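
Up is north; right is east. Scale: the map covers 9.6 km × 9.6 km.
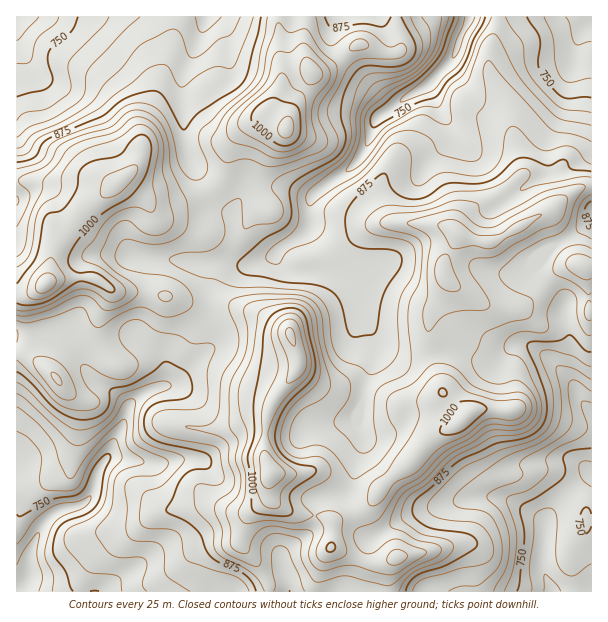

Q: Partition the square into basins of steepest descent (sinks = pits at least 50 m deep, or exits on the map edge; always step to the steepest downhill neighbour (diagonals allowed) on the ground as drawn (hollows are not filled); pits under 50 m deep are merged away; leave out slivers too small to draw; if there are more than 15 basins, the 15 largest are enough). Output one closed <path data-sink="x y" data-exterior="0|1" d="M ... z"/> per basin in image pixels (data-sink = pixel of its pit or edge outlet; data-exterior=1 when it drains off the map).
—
<path data-sink="17 591" data-exterior="1" d="M38 181l-22 1 0 409 370 1 2-25 5-8-7 3-20 0-35-16 1-24 31-12 9-7 4-8-17-1-30-19-12-5-14 4-30 0-7-12-2-16 4-33 6-14 24-31 0-12-8-23-32-20-21-6-30 3-31-12-20-4-37-2-29-15-31 1-12 5 5-29 6-14 32-36 20-15-12-1-17-4-31 0z"/><path data-sink="591 23" data-exterior="1" d="M591 16l-93 1 0 7-10 29 0 15 23 45 1 19 10 33 0 11-24 20-27 14-8 8-7 14-6-4-12-4-57-1-19 9-27 22-18 5-24-1-10-10-9-15-3-8 0-13-9-18 0-23 3-9 9-18 12-13 0-3-16-10-7 0-14 6-13 11-6 9-4 24-6 14-14 11-33 12-18 1-30-25-3-1-6 4-26 20-32 36-6 14-4 27 24-4 18 0 29 15 37 2 20 4 31 12 17-3 13 0 12 3 15 6 23 14 3 3 8 23 0 12-21 27-9 18-4 36 7 22 2 3 30 0 14-4 12 5 30 19 13 2 21-21 9-6 30-33 26-12 8-8-24-24-14-45 2-32 16-28-2-24 13-26 4-2 4 3 20 4 10-1 35-21 19-9 24-19 19-7z"/><path data-sink="552 591" data-exterior="1" d="M581 265l-12 0-17 9-16 19-12 13-6 2-32-2-40-25 0 6-16 28-2 32 14 45 24 24-8 8-26 12-16 19-36 33-12 18-36 16-1 24 2 2 33 14 20 0 8-2-6 7-1 25 205-1 0-279-3-4-1-33z"/><path data-sink="470 17" data-exterior="1" d="M497 16l-99 0 1 36-15 2-19-10-8 0-27 23-18 7-22 37-4 20-12 13-12 27 0 23 9 18 0 13 12 23 10 10 24 1 18-5 27-22 19-9 57 1 12 4 6 4 4-10 11-12 27-14 24-20 0-11-8-24-3-28-23-45 0-15 10-29z"/><path data-sink="17 17" data-exterior="1" d="M278 16l-261 0-1 164 22 1 12 3 31 0 17 4 12 0 12-8 33 26 18-1 40-17 7-6 4-9 6-29 15-17 18-9 7 0 16 8-14-16 10-27z"/><path data-sink="591 213" data-exterior="1" d="M591 186l-18 6-24 19-19 9-35 21-10 1-26-7-14 23 0 20 7 6 34 22 32 2 6-2 17-21 20-17 8-3 12 0 4 3 6 0z"/>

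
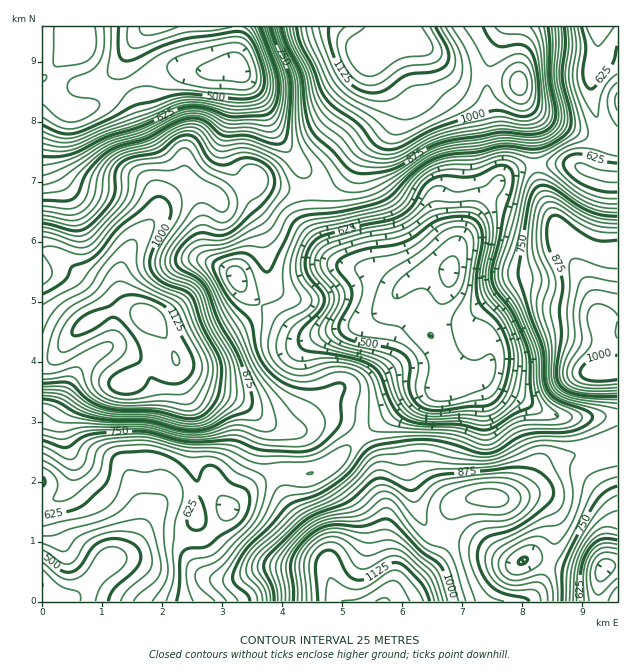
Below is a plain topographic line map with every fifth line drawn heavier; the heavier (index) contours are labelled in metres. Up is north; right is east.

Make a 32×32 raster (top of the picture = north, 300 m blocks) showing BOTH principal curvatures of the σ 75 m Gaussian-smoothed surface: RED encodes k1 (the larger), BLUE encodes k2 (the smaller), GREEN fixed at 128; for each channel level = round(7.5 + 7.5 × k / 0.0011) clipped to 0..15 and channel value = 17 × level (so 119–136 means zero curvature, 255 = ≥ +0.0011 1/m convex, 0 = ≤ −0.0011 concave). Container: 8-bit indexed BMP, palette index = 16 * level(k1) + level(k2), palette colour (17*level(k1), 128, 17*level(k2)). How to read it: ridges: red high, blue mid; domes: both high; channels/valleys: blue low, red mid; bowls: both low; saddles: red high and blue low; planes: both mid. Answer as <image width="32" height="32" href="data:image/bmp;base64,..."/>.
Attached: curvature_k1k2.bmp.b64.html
<image width="32" height="32" href="data:image/bmp;base64,Qk02CAAAAAAAADYEAAAoAAAAIAAAACAAAAABAAgAAAAAAAAEAAATCwAAEwsAAAABAAAAAAAAAIAAABGAAAAigAAAM4AAAESAAABVgAAAZoAAAHeAAACIgAAAmYAAAKqAAAC7gAAAzIAAAN2AAADugAAA/4AAAACAEQARgBEAIoARADOAEQBEgBEAVYARAGaAEQB3gBEAiIARAJmAEQCqgBEAu4ARAMyAEQDdgBEA7oARAP+AEQAAgCIAEYAiACKAIgAzgCIARIAiAFWAIgBmgCIAd4AiAIiAIgCZgCIAqoAiALuAIgDMgCIA3YAiAO6AIgD/gCIAAIAzABGAMwAigDMAM4AzAESAMwBVgDMAZoAzAHeAMwCIgDMAmYAzAKqAMwC7gDMAzIAzAN2AMwDugDMA/4AzAACARAARgEQAIoBEADOARABEgEQAVYBEAGaARAB3gEQAiIBEAJmARACqgEQAu4BEAMyARADdgEQA7oBEAP+ARAAAgFUAEYBVACKAVQAzgFUARIBVAFWAVQBmgFUAd4BVAIiAVQCZgFUAqoBVALuAVQDMgFUA3YBVAO6AVQD/gFUAAIBmABGAZgAigGYAM4BmAESAZgBVgGYAZoBmAHeAZgCIgGYAmYBmAKqAZgC7gGYAzIBmAN2AZgDugGYA/4BmAACAdwARgHcAIoB3ADOAdwBEgHcAVYB3AGaAdwB3gHcAiIB3AJmAdwCqgHcAu4B3AMyAdwDdgHcA7oB3AP+AdwAAgIgAEYCIACKAiAAzgIgARICIAFWAiABmgIgAd4CIAIiAiACZgIgAqoCIALuAiADMgIgA3YCIAO6AiAD/gIgAAICZABGAmQAigJkAM4CZAESAmQBVgJkAZoCZAHeAmQCIgJkAmYCZAKqAmQC7gJkAzICZAN2AmQDugJkA/4CZAACAqgARgKoAIoCqADOAqgBEgKoAVYCqAGaAqgB3gKoAiICqAJmAqgCqgKoAu4CqAMyAqgDdgKoA7oCqAP+AqgAAgLsAEYC7ACKAuwAzgLsARIC7AFWAuwBmgLsAd4C7AIiAuwCZgLsAqoC7ALuAuwDMgLsA3YC7AO6AuwD/gLsAAIDMABGAzAAigMwAM4DMAESAzABVgMwAZoDMAHeAzACIgMwAmYDMAKqAzAC7gMwAzIDMAN2AzADugMwA/4DMAACA3QARgN0AIoDdADOA3QBEgN0AVYDdAGaA3QB3gN0AiIDdAJmA3QCqgN0Au4DdAMyA3QDdgN0A7oDdAP+A3QAAgO4AEYDuACKA7gAzgO4ARIDuAFWA7gBmgO4Ad4DuAIiA7gCZgO4AqoDuALuA7gDMgO4A3YDuAO6A7gD/gO4AAID/ABGA/wAigP8AM4D/AESA/wBVgP8AZoD/AHeA/wCIgP8AmYD/AKqA/wC7gP8AzID/AN2A/wDugP8A/4D/AJOEhJeXiIamppeXZGOGl8e2hae4qLiFhaW1tui4l4CUlMeThHaGdJbJxtXWxqao2KZ0hsm4uJWGlWJSxeWmUGG3yYZTY3R1t6Z1lcjX1trbuYWFx6eEpYaEclCC5sZRQLaWlWWFhZamlIOUhoaFqNvZtZbGhWGklYSVdYPH15KTh4eXp6aVhZi5lWJkhYSluLakpseDk6eWhaiolKa4pLTHqJeYl4aFdceFVHOWpZOFpIW3yZKmudfY2tm2qKiWdYO1lpaGh4Z1toSGdKSlcmKFp8imc6fI2OnZx7aolpWGdce4hnSGdYWkU4WWk4GBgGCF2JWGpZWVlrbFppaVlpeWxoNhYXFgkJBxhJaXp7imcZC2p8jIp5ZjdKfZ19bHt7i2koKDU3SnyMWSptjHyMimpJKjtbfIp4OWuJaEk6Wmg6O0x7i21en82MTVt5aHl5eHpsSCUXOkY3S0kIBwkICDk9j6+vjWuLm4tramtqanp6i3llNCYYJjZKOw9di2pdiyxcm5p6a5ubimppV1hafa68ilhYV2dXRjhaPq/Pr416eShJaWh8nJyaeGZFR0tcentcW3lYWXhmJkZMbIuKin6JZiZKamx8eXhoR1dYOhcWGDlZV0hpiGYXSWxZW1lZa46caluci4pnWEpJWFlZNhY3WGloWWqINhhsinl8mYl5entrbZ2cm5loKSpqfa6rWVhXWol5S1soXFyJeXyZiFhXWnt7WVp+mlYILHt8e4taWHdYWXY4LF2teFhaa3h4WmlajHpIFwoJBAhNe2k2JidIWGhYVkcKbbp3WmxpZ26MaTptfGlWNhkoSTtreEYmNzdIWWhnRwdLelp8inh5e4lYOXyNfXppO3uZSmp5SEhnV1lZV2ZEFipYa46cfW14VjZIamx8jHo6fKppeFpLeol5enppWVhKKkhcn6x5WFhXRldIS2uKalyLi1uKXGx8fIubiVgre3tZKF+Ph1Y2SGpaanuMiopre3pMjbtISFlqemxYNBc5STUZL0s2Fxcaa1tdj62bXHx4O16sihgnWGtrbYp2Rig5NBgNCAQISWlYOVp6imxfvqk6W4g6C0l4aXuerYpZWWl3SFxaWy1LZ0UnGCg3SWyvvGk6eRocendoaWqNjXx8fIxMn6+OOSg4R0c3KCgXC0x7V0dZCTx7eXl6aWmKi4t7bF2vnYk4CmhainhoWFg5CAcHJAYHS2x6ipuIZ1hoeXhKX8+HVicKaVlpa2poSEdHN0dFBihLS3mLmpl3aWt6aUpfr4ZFNghIZ1VIXHpnR0dIRkUHOo2Ke4uZint9nYlYWVx/eWlJGGh3Z0dqjHt4eGhnRwlcnJp7eYp5eo2IWEl4Wn56eVkIY="/>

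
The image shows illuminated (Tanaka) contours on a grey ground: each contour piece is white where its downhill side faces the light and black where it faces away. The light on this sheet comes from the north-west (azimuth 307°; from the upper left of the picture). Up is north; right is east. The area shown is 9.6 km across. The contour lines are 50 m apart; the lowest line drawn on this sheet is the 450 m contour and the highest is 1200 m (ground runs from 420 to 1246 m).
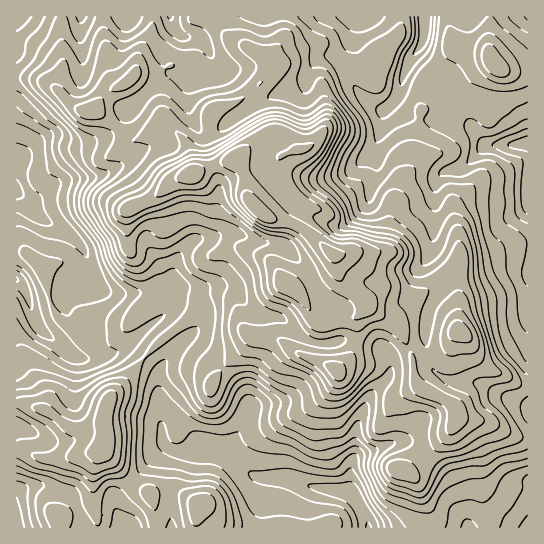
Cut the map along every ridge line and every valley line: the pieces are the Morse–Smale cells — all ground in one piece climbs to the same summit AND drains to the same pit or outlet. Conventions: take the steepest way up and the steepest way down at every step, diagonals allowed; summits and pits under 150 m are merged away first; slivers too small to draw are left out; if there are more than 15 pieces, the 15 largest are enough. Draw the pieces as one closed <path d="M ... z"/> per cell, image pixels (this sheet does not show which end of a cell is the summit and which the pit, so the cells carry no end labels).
<path d="M218 16l-202 1 0 262 11 14 8 26 5 10 26 23 9 5 16 2 15-3 23-11 16 12 14-16 30-22 16-18 8-4 13 0 10 8 5 20 9 10 28 4 17 13 20 7 5-38-7-6-17-24 14-3 17-11 6-6 2-14-24-22-12-8-36-12-14-14-4-12 0-10-9-18-2-2-8 0-9-9-5-11-3-10 3-16 9-6 14-4 14-8 23-26-1-7-8-7-34-18-9-10z"/><path d="M226 297l-13 0-8 4-16 18-30 22-14 16 14 14-2 15 7 60-32 36 19 13 5 18 1 15 371-1 0-89-17-3-25-14-28-4-3-10-6-6-28-13-6-10-2-17-5-16-8-16-6-6-13-7-14-11-11 13 1 17-4 16-8 12-8 8-14-8-28-11-17-13-28-4-9-10-5-20z"/><path d="M443 80l-11 22-12 11-7 52-14 22-8 26-7 34-5 5-8 1-21-1-7 3-9 0 1 12-8 10-17 11-14 3 17 24 7 6-5 28 0 11 22 11 8-8 6-6 5-15 0-24 11-13 33 24 11 22 4 27 6 10 28 13 6 6 3 10 28 4 25 14 16 2 1-292-41 0-8-8-20-30-7-20z"/><path d="M423 16l-21 0-5 21-26 26-6 2-22-1-12 7-7 7-1 16 4 16-2 17-14 18-8 4-14 3-10 6-3 7 0 10 7 14-23 21 3 5 36 12 35 28 9 0 7-3 21 1 8-1 5-5 7-34 8-26 14-22 7-52 12-11 9-20 0-3-7-3-19-21 9-17z"/><path d="M401 16l-182 1 0 8 10 12 34 18 9 10-4 10-19 20-14 8-20 6-6 12 2 14 6 15 9 9 8 0 2 2 9 18 2 16 12 16 24-22-7-14 0-10 3-7 10-6 14-3 8-4 14-18 2-17-4-16 1-16 7-7 12-7 22 1 10-5 22-23 4-12z"/><path d="M17 280l-1 169 10 2 16 8 20 0 33-7 6-5 4-8-1-24 7-18 17-18 16-22-15-12-15 8-23 6-12 0-9-4-30-26-5-10-8-26z"/><path d="M527 16l-36 0-2 5 0 33-6-3-28-7-2 13-12 22 11 8 7 20 20 30 8 8 41-2z"/><path d="M103 444l-8 8-33 7-20 0-16-8-9-2-1 44 13-6 17 0 20 6 7 6 6 11 4 18 40 0-8-25 4-8 13-13-25-27z"/><path d="M145 357l-17 22-17 18-7 18 0 35 27 31 33-35-7-60 2-15z"/><path d="M490 16l-65 0-1 22-9 17 19 21 8 3 11-22 2-13 28 7 6 4z"/><path d="M131 79l-25 14-13 17 14 9 27 22 33-18-12-21z"/><path d="M41 485l-16 3-9 6 0 33 66 1-1-10-8-19-7-6z"/><path d="M133 483l-17 16-1 7 4 11 6 11 30 0 1-15-5-18z"/>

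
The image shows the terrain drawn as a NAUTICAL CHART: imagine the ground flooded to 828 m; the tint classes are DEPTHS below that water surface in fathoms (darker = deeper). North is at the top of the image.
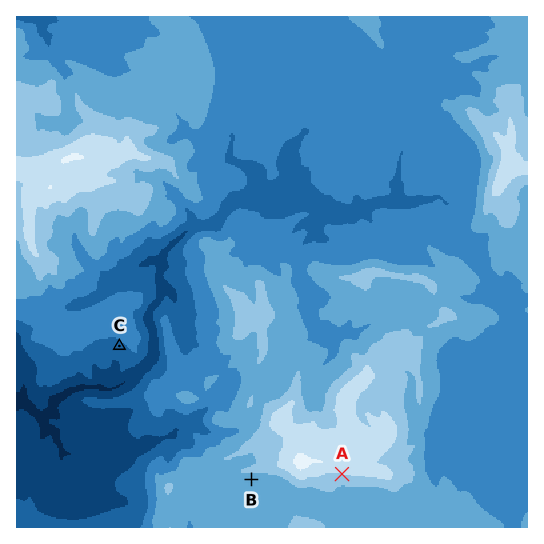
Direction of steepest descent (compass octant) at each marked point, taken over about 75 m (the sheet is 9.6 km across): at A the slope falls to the S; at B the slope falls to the S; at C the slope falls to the SW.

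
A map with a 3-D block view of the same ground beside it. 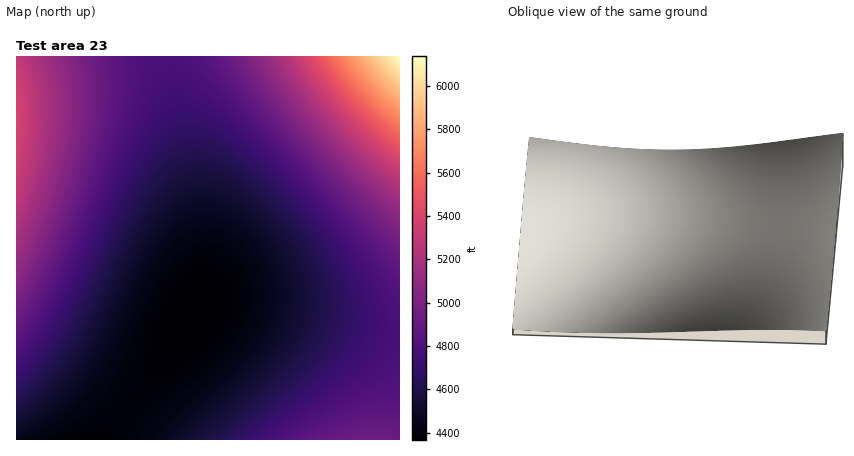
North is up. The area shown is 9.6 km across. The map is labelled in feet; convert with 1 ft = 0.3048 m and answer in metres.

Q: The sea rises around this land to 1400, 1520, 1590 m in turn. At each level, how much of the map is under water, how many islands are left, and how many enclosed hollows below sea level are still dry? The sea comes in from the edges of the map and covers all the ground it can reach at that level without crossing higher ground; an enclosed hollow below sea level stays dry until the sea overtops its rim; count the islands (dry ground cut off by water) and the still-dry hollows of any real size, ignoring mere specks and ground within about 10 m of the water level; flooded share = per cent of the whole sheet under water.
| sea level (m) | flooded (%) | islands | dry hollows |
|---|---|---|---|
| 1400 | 36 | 0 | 0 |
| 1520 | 82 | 0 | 0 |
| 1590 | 92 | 0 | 0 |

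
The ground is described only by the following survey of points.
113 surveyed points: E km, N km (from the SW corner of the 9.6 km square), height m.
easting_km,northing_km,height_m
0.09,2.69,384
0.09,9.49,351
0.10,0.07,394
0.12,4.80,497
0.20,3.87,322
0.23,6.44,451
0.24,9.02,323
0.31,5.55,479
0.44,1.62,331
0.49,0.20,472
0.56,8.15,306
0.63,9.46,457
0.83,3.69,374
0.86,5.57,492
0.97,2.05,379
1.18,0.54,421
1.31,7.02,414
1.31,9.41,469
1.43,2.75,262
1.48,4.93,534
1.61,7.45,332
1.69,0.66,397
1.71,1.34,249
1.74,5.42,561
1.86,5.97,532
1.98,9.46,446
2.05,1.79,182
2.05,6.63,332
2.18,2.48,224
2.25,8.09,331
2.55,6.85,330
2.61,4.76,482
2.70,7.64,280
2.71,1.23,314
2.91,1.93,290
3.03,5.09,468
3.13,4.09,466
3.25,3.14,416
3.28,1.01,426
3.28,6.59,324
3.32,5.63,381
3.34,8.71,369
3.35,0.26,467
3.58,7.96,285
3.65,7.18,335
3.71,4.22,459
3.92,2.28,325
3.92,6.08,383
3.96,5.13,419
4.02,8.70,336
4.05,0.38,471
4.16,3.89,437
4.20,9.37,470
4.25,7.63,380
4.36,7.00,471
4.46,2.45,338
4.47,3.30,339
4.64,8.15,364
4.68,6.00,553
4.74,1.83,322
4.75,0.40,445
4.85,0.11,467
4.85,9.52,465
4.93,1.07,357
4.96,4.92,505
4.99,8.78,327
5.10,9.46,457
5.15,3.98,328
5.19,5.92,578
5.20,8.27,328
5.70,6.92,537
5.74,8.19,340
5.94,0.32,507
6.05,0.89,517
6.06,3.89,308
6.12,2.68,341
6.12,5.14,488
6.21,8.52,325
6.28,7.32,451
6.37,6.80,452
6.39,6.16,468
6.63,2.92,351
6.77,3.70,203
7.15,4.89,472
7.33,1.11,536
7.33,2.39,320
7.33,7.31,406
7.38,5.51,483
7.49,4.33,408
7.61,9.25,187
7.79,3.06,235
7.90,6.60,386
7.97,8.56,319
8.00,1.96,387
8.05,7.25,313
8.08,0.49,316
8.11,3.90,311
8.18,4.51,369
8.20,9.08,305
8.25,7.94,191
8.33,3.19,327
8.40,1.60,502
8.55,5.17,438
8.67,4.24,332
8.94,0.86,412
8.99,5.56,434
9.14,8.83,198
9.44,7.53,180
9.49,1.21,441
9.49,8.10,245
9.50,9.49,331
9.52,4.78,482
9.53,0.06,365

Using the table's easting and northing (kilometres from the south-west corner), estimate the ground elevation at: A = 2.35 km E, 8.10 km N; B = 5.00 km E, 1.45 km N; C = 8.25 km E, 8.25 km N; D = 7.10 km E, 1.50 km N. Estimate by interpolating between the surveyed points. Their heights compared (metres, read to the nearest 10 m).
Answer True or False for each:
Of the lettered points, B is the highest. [False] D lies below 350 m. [False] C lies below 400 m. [True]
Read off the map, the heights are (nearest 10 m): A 330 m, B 320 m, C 230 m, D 510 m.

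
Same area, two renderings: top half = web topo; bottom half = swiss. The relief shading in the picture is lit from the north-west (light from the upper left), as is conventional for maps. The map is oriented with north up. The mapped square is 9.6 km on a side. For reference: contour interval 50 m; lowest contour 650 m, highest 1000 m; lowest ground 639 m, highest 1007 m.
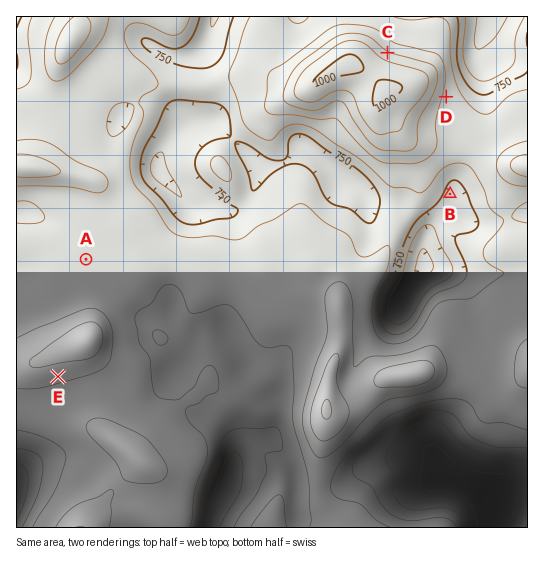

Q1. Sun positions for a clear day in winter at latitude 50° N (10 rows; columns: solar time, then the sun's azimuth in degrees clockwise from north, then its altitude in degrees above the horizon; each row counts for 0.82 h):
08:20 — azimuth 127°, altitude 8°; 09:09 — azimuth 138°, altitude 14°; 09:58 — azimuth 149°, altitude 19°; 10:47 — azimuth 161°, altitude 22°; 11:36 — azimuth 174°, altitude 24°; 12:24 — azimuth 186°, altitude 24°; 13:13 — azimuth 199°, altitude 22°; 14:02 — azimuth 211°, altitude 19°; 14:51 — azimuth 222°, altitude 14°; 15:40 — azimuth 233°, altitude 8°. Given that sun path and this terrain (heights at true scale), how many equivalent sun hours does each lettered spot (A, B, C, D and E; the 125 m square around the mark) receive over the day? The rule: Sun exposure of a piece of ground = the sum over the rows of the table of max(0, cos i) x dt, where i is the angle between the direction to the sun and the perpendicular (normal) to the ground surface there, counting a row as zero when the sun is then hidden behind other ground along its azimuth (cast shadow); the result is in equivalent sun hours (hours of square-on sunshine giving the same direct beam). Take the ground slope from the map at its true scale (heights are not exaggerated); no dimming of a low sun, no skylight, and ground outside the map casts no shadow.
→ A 2.5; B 2.6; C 0.8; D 2.6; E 3.3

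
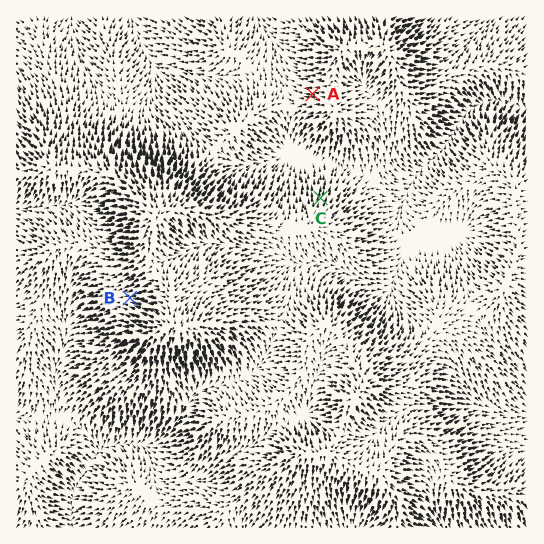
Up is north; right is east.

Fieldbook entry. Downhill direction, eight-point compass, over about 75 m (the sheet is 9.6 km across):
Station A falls W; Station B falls W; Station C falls N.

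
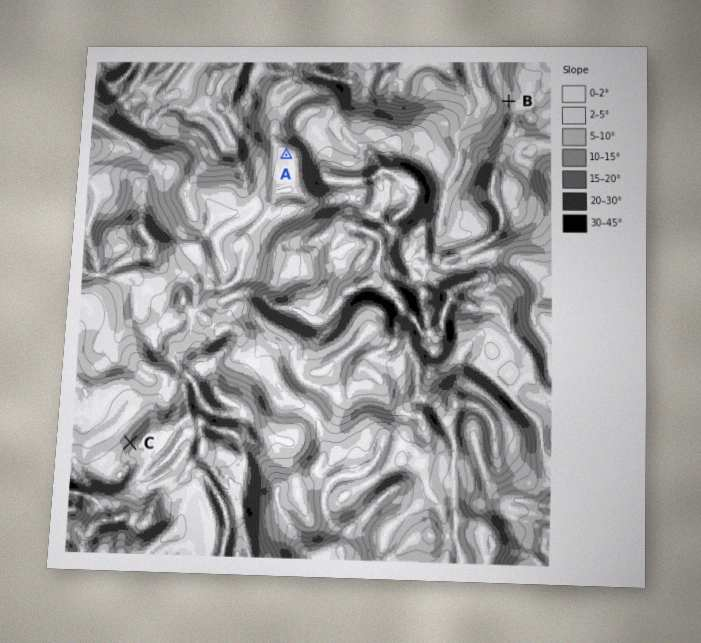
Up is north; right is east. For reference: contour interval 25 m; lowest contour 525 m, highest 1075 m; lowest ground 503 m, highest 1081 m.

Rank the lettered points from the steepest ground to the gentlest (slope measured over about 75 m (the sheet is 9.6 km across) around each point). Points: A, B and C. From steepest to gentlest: C B A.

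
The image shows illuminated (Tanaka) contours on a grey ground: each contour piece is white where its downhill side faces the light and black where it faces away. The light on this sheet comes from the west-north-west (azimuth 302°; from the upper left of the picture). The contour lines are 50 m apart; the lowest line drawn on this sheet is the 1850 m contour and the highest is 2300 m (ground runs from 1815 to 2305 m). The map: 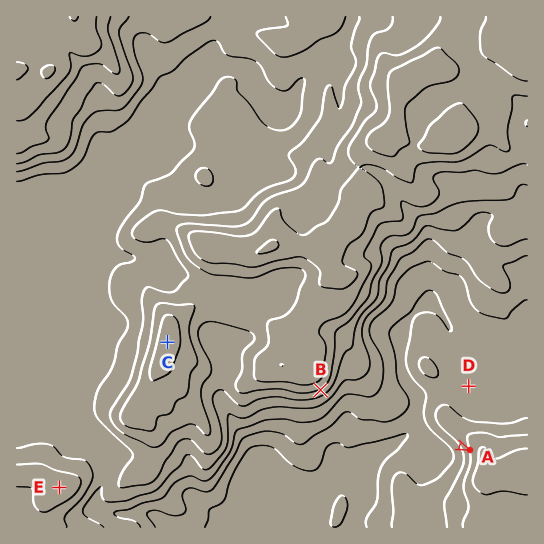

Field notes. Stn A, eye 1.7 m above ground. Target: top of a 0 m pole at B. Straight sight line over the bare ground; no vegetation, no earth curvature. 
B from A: seen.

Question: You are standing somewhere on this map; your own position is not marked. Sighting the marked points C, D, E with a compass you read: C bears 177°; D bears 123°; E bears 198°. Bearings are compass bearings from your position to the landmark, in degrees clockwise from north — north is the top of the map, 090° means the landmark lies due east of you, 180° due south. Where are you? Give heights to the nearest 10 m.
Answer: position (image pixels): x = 158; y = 184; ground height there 2060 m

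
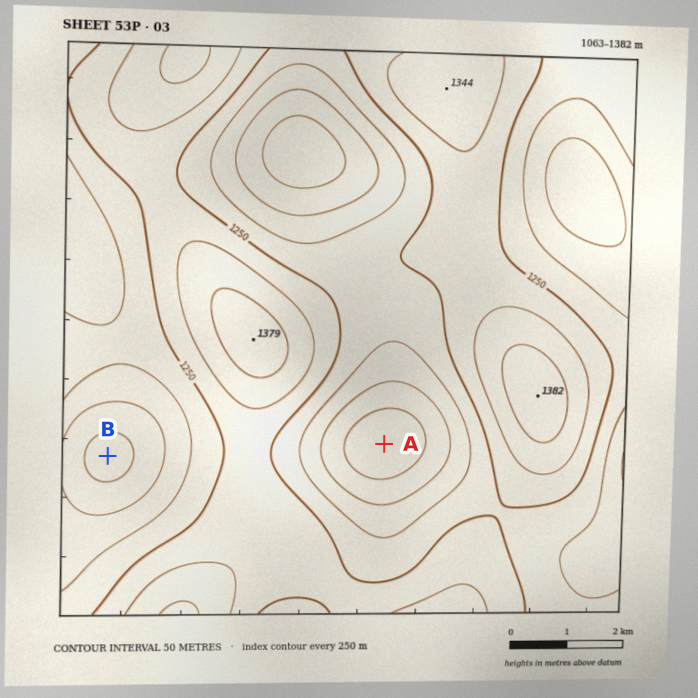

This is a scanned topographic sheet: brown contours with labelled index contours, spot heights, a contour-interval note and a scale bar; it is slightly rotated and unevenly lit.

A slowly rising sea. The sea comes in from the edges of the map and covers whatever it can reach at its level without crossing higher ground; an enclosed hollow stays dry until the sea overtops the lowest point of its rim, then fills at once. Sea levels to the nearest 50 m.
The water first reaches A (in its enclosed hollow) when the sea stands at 1250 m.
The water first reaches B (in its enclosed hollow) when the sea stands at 1150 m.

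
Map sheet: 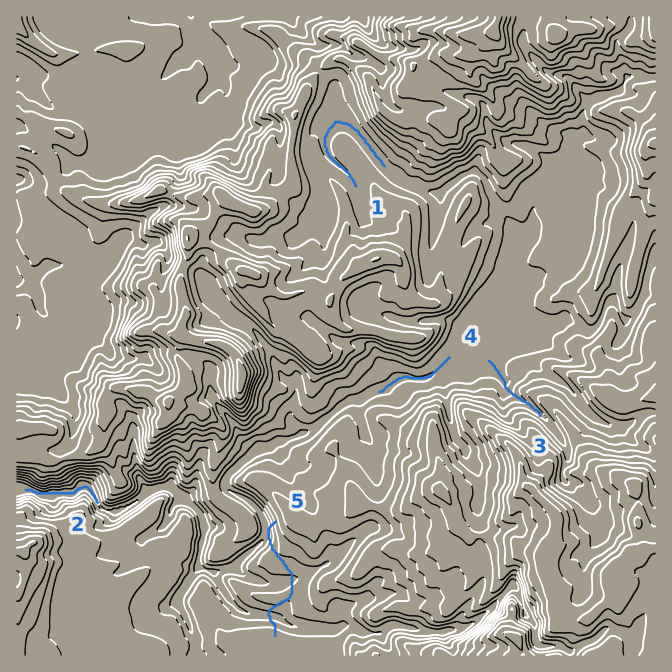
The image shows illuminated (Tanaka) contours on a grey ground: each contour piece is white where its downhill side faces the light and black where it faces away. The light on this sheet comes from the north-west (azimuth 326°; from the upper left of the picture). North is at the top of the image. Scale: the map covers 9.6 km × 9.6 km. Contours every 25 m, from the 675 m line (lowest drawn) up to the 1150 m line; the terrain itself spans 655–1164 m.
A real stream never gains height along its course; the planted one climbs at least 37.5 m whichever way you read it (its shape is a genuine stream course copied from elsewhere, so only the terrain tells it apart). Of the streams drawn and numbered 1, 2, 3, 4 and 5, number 5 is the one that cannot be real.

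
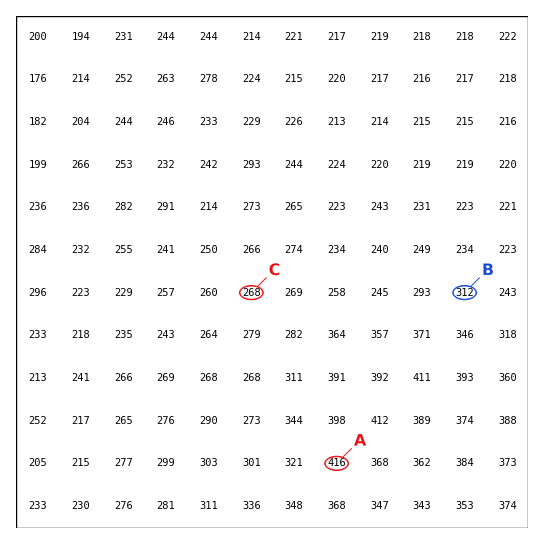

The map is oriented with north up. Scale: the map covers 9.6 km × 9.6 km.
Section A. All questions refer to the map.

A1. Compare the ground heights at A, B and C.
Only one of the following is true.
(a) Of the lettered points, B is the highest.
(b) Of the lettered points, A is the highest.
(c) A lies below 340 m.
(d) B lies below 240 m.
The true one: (b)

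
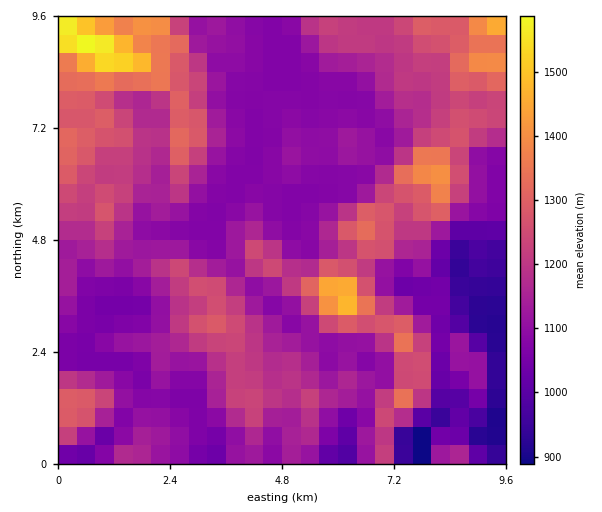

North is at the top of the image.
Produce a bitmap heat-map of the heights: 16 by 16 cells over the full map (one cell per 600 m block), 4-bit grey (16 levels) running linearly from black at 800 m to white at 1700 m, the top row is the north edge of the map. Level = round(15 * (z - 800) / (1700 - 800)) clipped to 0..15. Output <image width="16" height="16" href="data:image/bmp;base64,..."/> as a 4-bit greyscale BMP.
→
<image width="16" height="16" href="data:image/bmp;base64,Qk32AAAAAAAAAHYAAAAoAAAAEAAAABAAAAABAAQAAAAAAIAAAAATCwAAEwsAABAAAAAAAAAAAAAAABEREQAiIiIAMzMzAERERABVVVUAZmZmAHd3dwCIiIgAmZmZAKqqqgC7u7sAzMzMAN3d3QDu7u4A////AFRlVFVkRyRShlVVZmVHQzKHVUV3dmaEQ1RFVnZlVYVTRVV3dlVnlUJURXh1WahkMlVWd2Z6pUQiVlZlZ1Z3ZDNnZVVlVoh3RHd2ZVVVV4llh3Z1VVVVmnWIdpZVVVVodoh2hlVVVWd3mYiGVVVWd4isyoVVVmZ3mtuqdVVXd3iK"/>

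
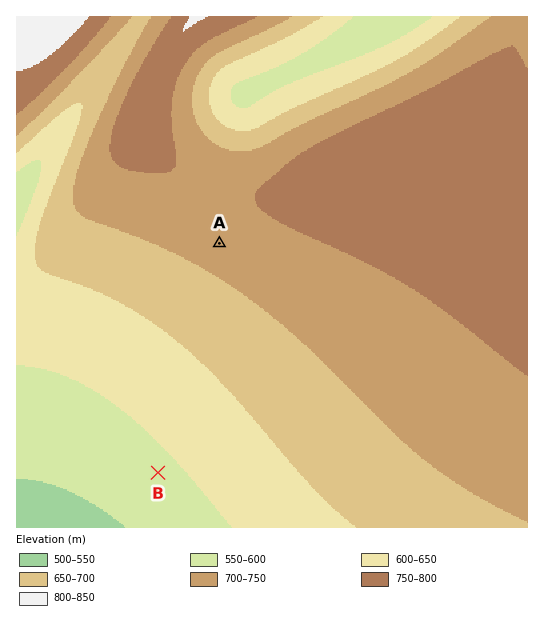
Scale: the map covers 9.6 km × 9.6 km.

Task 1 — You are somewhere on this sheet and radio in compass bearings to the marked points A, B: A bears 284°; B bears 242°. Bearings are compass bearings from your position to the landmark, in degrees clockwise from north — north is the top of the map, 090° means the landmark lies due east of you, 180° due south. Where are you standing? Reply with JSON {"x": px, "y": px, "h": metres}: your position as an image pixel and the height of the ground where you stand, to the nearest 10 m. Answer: {"x": 471, "y": 306, "h": 750}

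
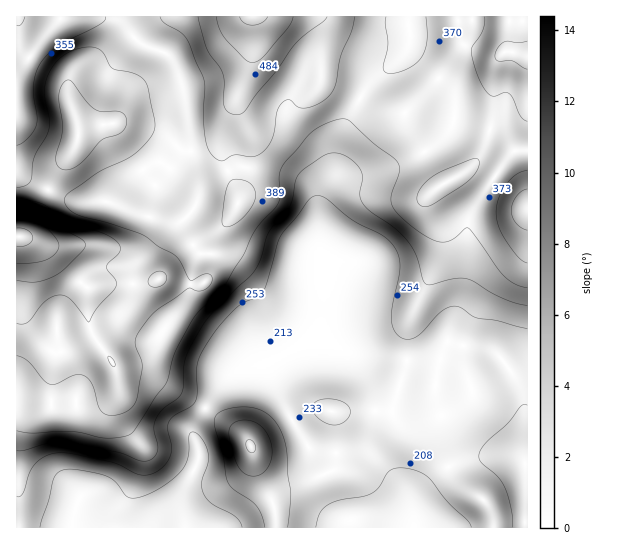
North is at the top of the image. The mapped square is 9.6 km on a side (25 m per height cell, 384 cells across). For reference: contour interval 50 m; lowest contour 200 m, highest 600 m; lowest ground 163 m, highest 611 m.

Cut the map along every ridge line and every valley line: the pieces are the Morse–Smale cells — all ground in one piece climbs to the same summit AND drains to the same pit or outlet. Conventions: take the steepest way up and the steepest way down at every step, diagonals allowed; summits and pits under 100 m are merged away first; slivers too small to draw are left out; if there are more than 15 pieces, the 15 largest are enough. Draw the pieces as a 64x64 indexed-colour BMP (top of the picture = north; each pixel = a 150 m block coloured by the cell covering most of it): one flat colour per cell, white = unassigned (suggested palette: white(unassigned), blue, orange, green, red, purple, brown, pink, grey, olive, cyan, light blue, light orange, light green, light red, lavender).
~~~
<image width="64" height="64" href="data:image/bmp;base64,Qk12CAAAAAAAAHYAAAAoAAAAQAAAAEAAAAABAAQAAAAAAAAIAAATCwAAEwsAABAAAAAAAAAA////ALR3HwAOf/8ALKAsACgn1gC9Z5QAS1aMAMJ34wB/f38AIr28AM++FwDox64AeLv/AIrfmACWmP8A1bDFABEREREREREREREURERERERERERERBERERERERERERERERERERERERERERRERERERERERERBERERERERERERERERERERERERERERFERERERERERERBEREREREREREREREREREREREREREREUREREREREREREERERERERERERERERERERERERERERERREREREREREREERERERERERERERERERERERERERERERFEREREREREREQRERERERERERERERERERERERERERERERRERERERERERBERERERERERERERERERERERERERERERFERERERERERBERERERERERERERERERERERERERERERERREREREREREERERERERERERERERERERERERERERERERFEREREREREEREREREREREREREREREREREREREREREREUREREREREEREREREREREREREREREREREREREREREREUREREREREQRERERERERERERERERERERERERERERERERREREREREQREREREREREREREREREREREREREREREREREURERERERBERERERERERERERERERERERERERERERERERRERERERBEREREREREREREREREREREREREREREREREREURERERBERERERERERERERERERERERERERERERERERERFEREREERERERERERERERERERERIREREREREREREREREUREREQREREREREREREREREREREhERERERERERERERERFEREQRERERERERERERERERERESERERERERERERERERERFERBERERERERERERERERERESIREREREREREREREREREREREREREREREREREiERERESIhERERERERERERERERERERERERERERESIiIiIRERESIiERERERERERERERERERERERERERESIiIiIiIiEREiIiIREREREREREREREREREREREREREiIiIiIiIiIiIiIiIhEREREREREREREREREREREREREiIiIiIiIiIiIiIiIiERERERERERERERERERERERERESIiIiIiIiIiIiIiIiIRERERERERERERERERERERERERIiIiIiIiIiIiIiIiIhEREREREREREREREREREREREREiIiIiIiIiIiIiIiIiERERERERERERERERERERERERESIiIiIiIiIiIiIiIiIREREREREREREREREREREREREREiIiIiIiIiIiIiIiIhERERERERERERERERERERERERESIiIiIiIiIiIiIiIiERERERERERERERERERERMzMzMyIiIiIiIiIiIiIiIiIRERERERERERERERERERMzMzMzIiIiIiIiIiIiIiIiIhERERERERERERERERERMzMzMzMiIiIiIiIiIiIiIiIiERERERERERERERETMzMzMzMzMyIiIiIiIiIiIiIiIiIRERERERERERERETMzMzMzMzMzIiIiIiIiIiIiIiIiIhERERERERERERETMzMzMzMzMzMiIiIiIiIiIiIiIiIiERERERERERERERMzMzMzMzMzMyIiIiIiIiIiIiIiIiIREREREREREREREzMzMzMzMzMzIiIiIiIiIiIiIiIiIhERERERERERERERMzMzMzMzMzMiIiIiIiIiIiIiIiIiERERERERERERERETMzMzMzMzMyIiIiIiIiIiIiIiIiIRERERERERERERERMzMzMzMzMzIiIiIiIiIiIiIiIiIhEREREREREREREREzMzMzMzMzMyIiIiIiIiIiIiIiIiERERERERERERERETMzMzMzMzMzIiIiIiIiIiIiIiIiIRERERERERERERETMzMzMzMzMzMyIiIiIiIiIiIiIiIhERERERERERERERMzMzMzMzMzMzIiIiIiIiIiIiIiIiEREREREREREREREzMzMzMzMzMzMiIiIiIiIiIiIiIiIRERERERERERERETMzMzMzMzMzMyIiIiIiIiIiIiIiIhERERERERERERERMzMzMzMzMzMzIiIiIiIiIiIiIiIiEREREREREREREREzMzMzMzMzMzMyIiIiIiIiIiIiIiIRERERERERERERETMzMzMzMzMzMzIiIiIiIiIiIiIiIhERERERERERERETMzMzMzMzMzMzMyIiIiIiIiIiIiIiERERERERERERERMzMzMzMzMzMzMzIiIiIiIiIiIiIiIREREREREREREREzMzMzMzMzMzMzMyIiIiIiIiIiIiIhERERERERERERETMzMzMzMzMzMzMzIiIiIiIiIiIiIiERERERERERERERMzMzMzMzMzMzMzMyIiIiIiIiIiIiIRERERERERERERMzMzMzMzMzMzMzMzMiIiIiIiIiIiIhEREREREREREREzMzMzMzMzMzMzMzMzMiIiIiIiIiIiEREREREREREREzMzMzMzMzMzMzMzMzMzIiIiIiIiIiIREREREREREREzMzMzMzMzMzMzMzMzMzMyIiIiIiIiIhERERERERERMzMzMzMzMzMzMzMzMzMzMzIiIiIiIiIiERERERERERMzMzMzMzMzMzMzMzMzMzMzMiIiIiIiIiIRERERERERMzMzMzMzMzMzMzMzMzMzMzMyIiIiIiIiIhERERERERMzMzMzMzMzMzMzMzMzMzMzMzIiIiIiIiIi"/>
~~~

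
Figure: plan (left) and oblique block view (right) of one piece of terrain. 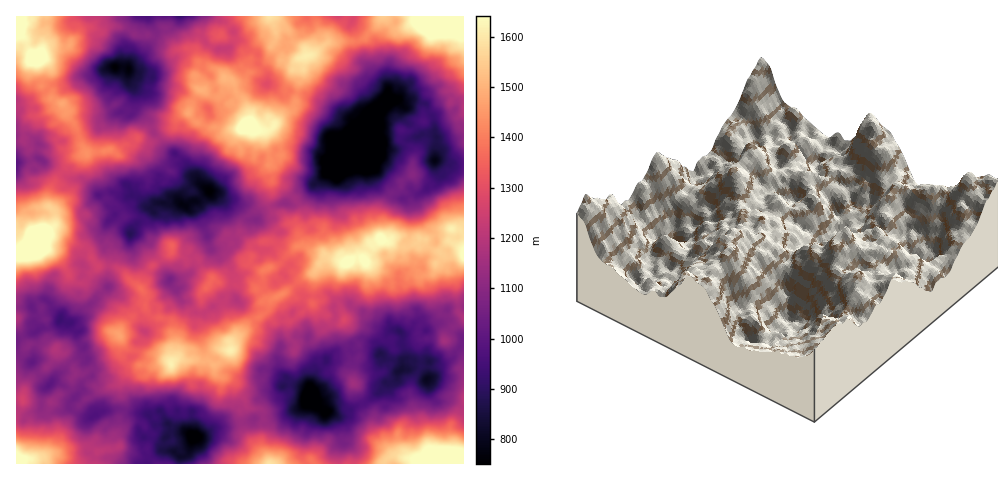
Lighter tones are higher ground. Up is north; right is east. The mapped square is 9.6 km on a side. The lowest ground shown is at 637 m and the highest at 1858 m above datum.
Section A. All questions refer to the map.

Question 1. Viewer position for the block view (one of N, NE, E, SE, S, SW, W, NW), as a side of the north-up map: NE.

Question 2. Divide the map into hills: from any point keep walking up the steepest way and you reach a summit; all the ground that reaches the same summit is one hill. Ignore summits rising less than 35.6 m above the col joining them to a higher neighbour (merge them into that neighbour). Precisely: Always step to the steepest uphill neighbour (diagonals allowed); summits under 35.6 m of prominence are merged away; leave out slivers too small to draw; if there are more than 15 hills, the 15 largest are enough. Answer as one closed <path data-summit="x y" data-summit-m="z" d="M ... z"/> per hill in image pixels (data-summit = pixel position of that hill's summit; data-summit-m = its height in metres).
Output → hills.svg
<path data-summit="442 18" data-summit-m="1858" d="M463 16l-110 1-2 8 5 8 8 29 4 6 3 9 17 12 0 8-23 21-7 8-2 7-8 5 0 5-8 0-6 4-1 18 10-5 15 4 11-1 7-8 1-8 20 2 10-9 14-5 13 0 2 2-1 24 14 3 15-2z"/><path data-summit="348 263" data-summit-m="1671" d="M334 168l-18 14-12 15-13 7-7-1-12 3-9 5-6 8-9 0-11-13-22-13-3 1 8 4 5 6 8 25 0 8 2 2 0 5-5 4-18 2 16 14 8 12 8-2 5-8 12-9 2-7 7 0 19 16-5 6 0 4 13 11 7 11-3 9-19 13-1 27 7-2 9-8 9 0 4 13 6 10-1 14 22-26-5-22 4-8-3-10 4-5 12 0 6 6 7 2 9 13 14 7 14 0 8-16-8-29 0-12-10-8-5-11-10-1-15-11-6-14-16-23 1-24z"/><path data-summit="245 125" data-summit-m="1704" d="M239 40l-4 0-7 9-13 0-8-4-4 23 8 8 5 14-7 15 1 11-26 39 0 6 6 11 20 20 27 14 11 13 9 0 6-8 9-5 12-3 7 1 13-7 12-15 17-14-1-8 2-13 6-4 8 0 0-5 6-5 2-6-7-8-44-25-15-3-4 3-6 0-13-11 1-7-10-13 0-9-9-4z"/><path data-summit="41 234" data-summit-m="1775" d="M41 160l-7 9-5-7-13 2 0 143 16-1 9-6 5 0 14 15 1 5 10 3 6-4 7-10 24-23 1-33-7-16 5-14 21-19 2-8-18-4-13 4-15-16-15-2z"/><path data-summit="442 463" data-summit-m="1848" d="M463 340l-9 17-6 4-6 3-13-2-2 17-10-11-15 2-9 11-4 3-3-2-8 11-14 10-22 11-10-1 6 7 5 20-5 14 0 9 125 1z"/><path data-summit="172 364" data-summit-m="1620" d="M179 296l-10 11-5 14-20 12-7 9-2 12-12 13-14 9-17-1-11 9 0 6 10 7 3 7 2 11 5-3 15-3 30 5 4 2 10-4 13 17 19 5 0-22 7-7 1-19 5-9 0-22-10-30 1-13z"/><path data-summit="230 350" data-summit-m="1618" d="M224 298l-18 14-10 1-1 12 10 30 0 22-5 9-1 19-7 7-1 20 3 5 7-1 14-8 31-6 17-6 23-2 16-7 8-12-9-8-17-2 3-7-6-6-4-12 4-13-3-11-9-8-12-5-6-11-15-12z"/><path data-summit="36 57" data-summit-m="1699" d="M137 16l-59 0-15 8-18-1-8 16-4 4-11 3-6 10 0 46 13-1 24-16 14-1 16-8 9 0 18-9 10-1 6-18 0-9z"/><path data-summit="306 56" data-summit-m="1612" d="M353 16l-46 0-6 8-1 10-13 5-1 7-12 9-11 13 5 8-1 7 13 11 6 0 4-3 15 3 44 25 4 4 3 9 9-14 23-21 0-8-4-4-9-4-5-6-14-42-5-8z"/><path data-summit="17 462" data-summit-m="1691" d="M57 382l-5 0-8 8-2 17-3 5-15 3-8-5 1 54 131-1 3-5-8-7 1-13-4-6 0-6 8-11-32-6-15 3-10 5-9-1-12-9 1-5 3-4-2-6z"/><path data-summit="463 255" data-summit-m="1668" d="M441 161l-6 0 2 11-1 8-10 10-7 3-3 6 5 16 6 10 8 9 1 8-7 8-8 18-22 8 2 21 6 15-7 15 2 6 4 0 6-4 14 2 16-9 6-13 16-3 0-142-15 0z"/><path data-summit="270 463" data-summit-m="1591" d="M311 394l-9 13-35 15-12-4-9 4-31 6-14 8-7 1-5 15-4 4-4 0 0 7 156 1 2-15 4-5-5-24-8-7-5 0-6-5z"/><path data-summit="87 153" data-summit-m="1438" d="M125 112l-12 2-11 7-5 7-33 13-18 6-7-3-2 13 30 20 17 3 15 16 10-4 13 4 10-2 7 4 8 9 5 0 5-4 22 0-4-5-6-1-11-10 2-9-11-10-6-17-17-18-3-13 7-5z"/><path data-summit="381 238" data-summit-m="1655" d="M348 160l-5 0-10 6 4 7 0 33 2 4 25 38 10 6 10 1 5 11 10 9 13-6 2-10-7-15 3-17-1-23-39-42-12 2z"/><path data-summit="62 104" data-summit-m="1480" d="M125 67l-15 0-18 9-12 1-13 7-14 1-24 16-12 1-1 32 11 1 12 9 7 3 51-19 5-7 16-9-6-4-3-9 18-18 1-12z"/>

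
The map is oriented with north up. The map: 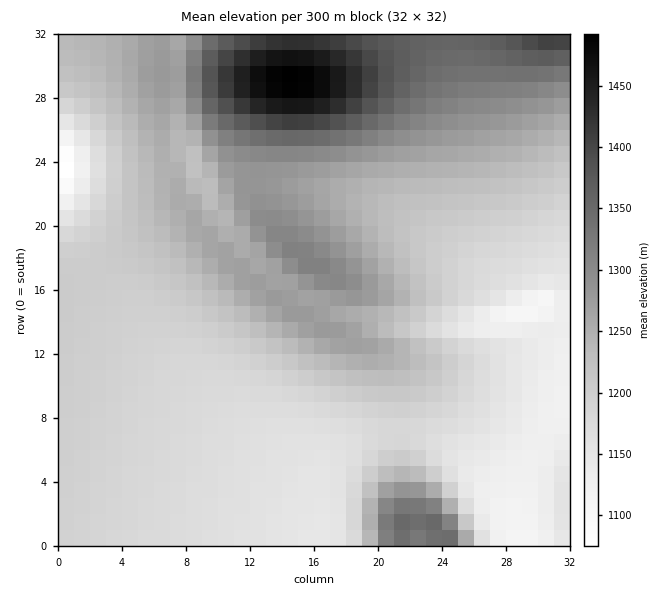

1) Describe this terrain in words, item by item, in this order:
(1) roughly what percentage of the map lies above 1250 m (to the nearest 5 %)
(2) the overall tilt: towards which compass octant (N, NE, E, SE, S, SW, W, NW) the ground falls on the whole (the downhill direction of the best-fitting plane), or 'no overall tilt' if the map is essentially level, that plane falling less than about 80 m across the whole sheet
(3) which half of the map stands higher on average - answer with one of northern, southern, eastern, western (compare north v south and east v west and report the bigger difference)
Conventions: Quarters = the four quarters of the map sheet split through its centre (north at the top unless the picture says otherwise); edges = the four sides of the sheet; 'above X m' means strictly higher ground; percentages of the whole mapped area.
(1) Roughly 35 % of the ground is higher than 1250 m.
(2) On the whole the ground falls towards the south.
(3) On average the northern half of the map is the higher ground.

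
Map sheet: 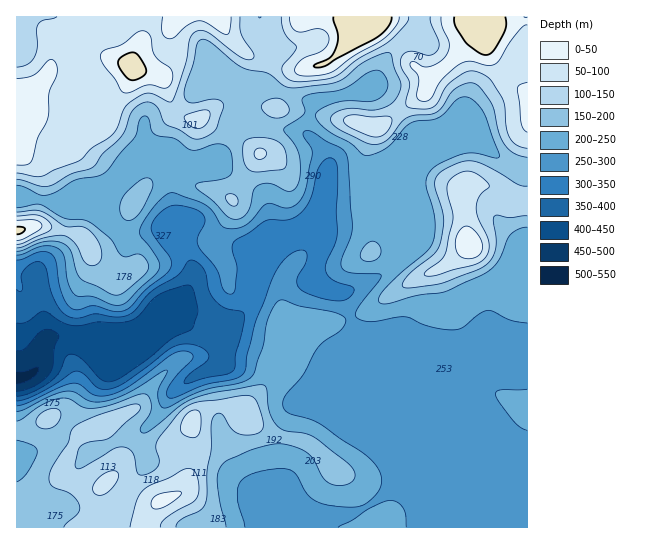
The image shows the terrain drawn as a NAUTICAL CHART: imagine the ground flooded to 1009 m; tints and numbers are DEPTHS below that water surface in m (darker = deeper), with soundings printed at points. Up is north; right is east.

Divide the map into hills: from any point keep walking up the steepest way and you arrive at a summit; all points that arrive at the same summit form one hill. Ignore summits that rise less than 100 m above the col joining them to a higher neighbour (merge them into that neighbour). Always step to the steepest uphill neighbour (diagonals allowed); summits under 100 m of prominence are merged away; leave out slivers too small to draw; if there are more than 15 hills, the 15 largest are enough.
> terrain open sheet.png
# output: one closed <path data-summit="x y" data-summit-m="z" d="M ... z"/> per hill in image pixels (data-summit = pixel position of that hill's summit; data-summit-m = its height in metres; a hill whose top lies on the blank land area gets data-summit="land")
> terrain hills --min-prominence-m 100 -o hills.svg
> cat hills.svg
<path data-summit="162 501" data-summit-m="971" d="M315 221l-18 11-18 7-15 15-4 7-7 34-4 10-27 27-11 0-22-9-22 0-36 13-32 0-13 3-29-3-12 6-8 27-7 6-14 4 1 149 511-1 0-192-53 0-21 5-39-8-14-7-22 3-17 0-7-3-6-10-6-22-16-6-11-12 0-8 8-29z"/><path data-summit="land" d="M418 16l-158 1 0 9 12 20 0 9-9 28-9 9-11 5-2 8 0 9 18 11-24 0-15 29-13 10-30 1-4 7-8-16-26 4-20 22-11 19 0 20 9 8 9 6 8 1 27-8 6 0 13 13 12 25 1 12-5 12-6 6-19 8-8 10-6 14 18-5 22 0 22 9 11 0 27-27 4-10 7-34 4-7 15-15 20-8 15-10 6 6 4 11-8 29 0 8 7 9 15 8 12-1 28-14 19-16 2-20-4-12 0-32-4-14-4-2-24 8-37 0 2-28-8-15-12-12-1-4 6-25 13-6 23-4 28-17 12-24 10-10 18-11z"/><path data-summit="land" d="M259 16l-242 0-1 181 43 6 34-15 20-4 8-4 18-20 16-4 10 0 8 16 4-7 22 0 15-5 9-10 12-25 24 0-18-11 0-9 2-8 11-5 9-9 9-28 0-9-11-16z"/><path data-summit="land" d="M527 16l-108 0-2 17-18 11-10 10-12 25-28 16-23 4-13 6-6 25 1 4 12 12 8 15-3 28 18 2 20-2 26-8 4 8 2 28 22-51 9-9 19-10 26-8 7 0 31 25 18 7z"/><path data-summit="470 245" data-summit-m="1009" d="M478 139l-28 5-24 13-9 9-22 52 0 11 4 12-2 20-19 16-35 16 6 22 6 10 7 3 39-3 10 6 20 5 23 4 11-1 23-18 1-24 22-18 17-5 0-103-19-7z"/><path data-summit="land" d="M118 181l-25 7-34 15-32-6-11 1 0 80 21-1 2 4 4 20 3 40 11-5 29 3 13-3 35-1 13-7 10-18 10-9 15-5 10-14 1-11-5-14-8-16-13-13-37 8-13-7-9-8 0-20 11-18z"/>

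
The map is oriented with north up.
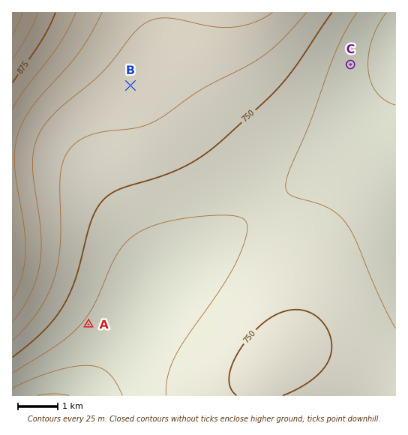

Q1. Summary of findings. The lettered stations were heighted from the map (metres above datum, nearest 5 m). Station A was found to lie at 720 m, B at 785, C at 710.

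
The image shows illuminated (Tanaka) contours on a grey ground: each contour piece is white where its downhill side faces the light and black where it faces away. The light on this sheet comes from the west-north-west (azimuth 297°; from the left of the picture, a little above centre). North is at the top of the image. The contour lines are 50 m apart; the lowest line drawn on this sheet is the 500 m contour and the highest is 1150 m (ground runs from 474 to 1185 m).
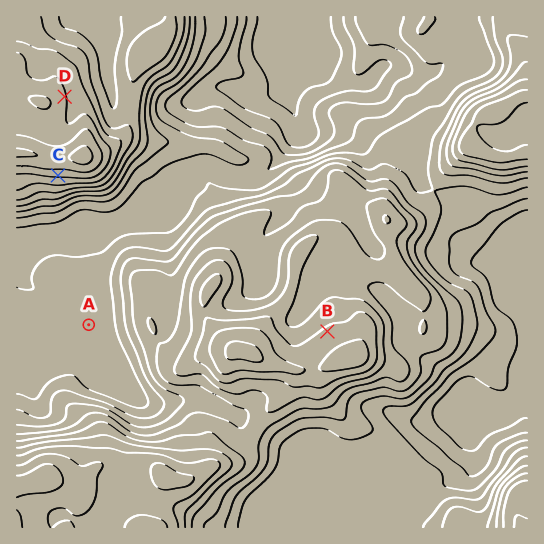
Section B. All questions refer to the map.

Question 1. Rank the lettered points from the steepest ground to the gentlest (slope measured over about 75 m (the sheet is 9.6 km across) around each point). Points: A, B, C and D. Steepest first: C D B A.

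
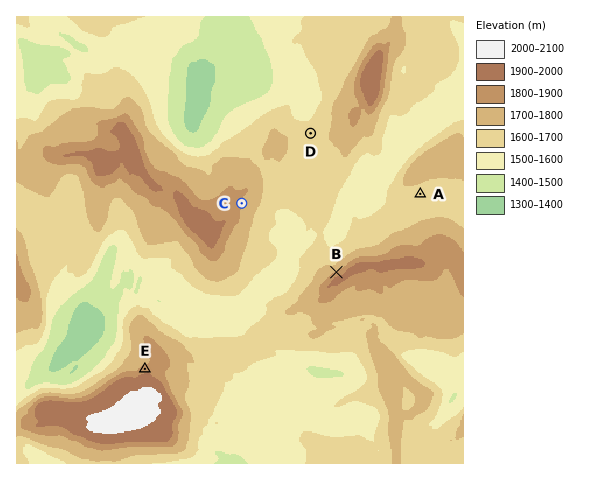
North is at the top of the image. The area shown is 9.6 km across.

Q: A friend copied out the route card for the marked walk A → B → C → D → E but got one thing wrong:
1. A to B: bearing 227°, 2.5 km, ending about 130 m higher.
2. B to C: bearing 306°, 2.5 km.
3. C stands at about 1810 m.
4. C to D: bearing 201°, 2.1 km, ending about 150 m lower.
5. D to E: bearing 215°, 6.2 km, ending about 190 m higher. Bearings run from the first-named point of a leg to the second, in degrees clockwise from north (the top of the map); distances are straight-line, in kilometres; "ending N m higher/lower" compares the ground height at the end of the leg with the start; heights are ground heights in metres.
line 4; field bearing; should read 45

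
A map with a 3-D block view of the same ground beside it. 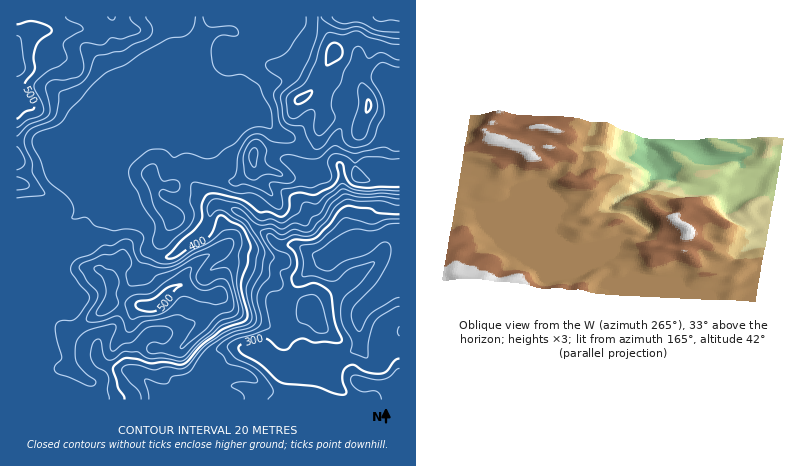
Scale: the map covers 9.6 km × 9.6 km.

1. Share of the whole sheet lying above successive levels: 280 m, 95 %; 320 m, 85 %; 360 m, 78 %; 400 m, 73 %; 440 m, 29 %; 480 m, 8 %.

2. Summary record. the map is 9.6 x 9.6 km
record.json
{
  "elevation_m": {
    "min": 240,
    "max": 535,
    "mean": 405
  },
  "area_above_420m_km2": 47.9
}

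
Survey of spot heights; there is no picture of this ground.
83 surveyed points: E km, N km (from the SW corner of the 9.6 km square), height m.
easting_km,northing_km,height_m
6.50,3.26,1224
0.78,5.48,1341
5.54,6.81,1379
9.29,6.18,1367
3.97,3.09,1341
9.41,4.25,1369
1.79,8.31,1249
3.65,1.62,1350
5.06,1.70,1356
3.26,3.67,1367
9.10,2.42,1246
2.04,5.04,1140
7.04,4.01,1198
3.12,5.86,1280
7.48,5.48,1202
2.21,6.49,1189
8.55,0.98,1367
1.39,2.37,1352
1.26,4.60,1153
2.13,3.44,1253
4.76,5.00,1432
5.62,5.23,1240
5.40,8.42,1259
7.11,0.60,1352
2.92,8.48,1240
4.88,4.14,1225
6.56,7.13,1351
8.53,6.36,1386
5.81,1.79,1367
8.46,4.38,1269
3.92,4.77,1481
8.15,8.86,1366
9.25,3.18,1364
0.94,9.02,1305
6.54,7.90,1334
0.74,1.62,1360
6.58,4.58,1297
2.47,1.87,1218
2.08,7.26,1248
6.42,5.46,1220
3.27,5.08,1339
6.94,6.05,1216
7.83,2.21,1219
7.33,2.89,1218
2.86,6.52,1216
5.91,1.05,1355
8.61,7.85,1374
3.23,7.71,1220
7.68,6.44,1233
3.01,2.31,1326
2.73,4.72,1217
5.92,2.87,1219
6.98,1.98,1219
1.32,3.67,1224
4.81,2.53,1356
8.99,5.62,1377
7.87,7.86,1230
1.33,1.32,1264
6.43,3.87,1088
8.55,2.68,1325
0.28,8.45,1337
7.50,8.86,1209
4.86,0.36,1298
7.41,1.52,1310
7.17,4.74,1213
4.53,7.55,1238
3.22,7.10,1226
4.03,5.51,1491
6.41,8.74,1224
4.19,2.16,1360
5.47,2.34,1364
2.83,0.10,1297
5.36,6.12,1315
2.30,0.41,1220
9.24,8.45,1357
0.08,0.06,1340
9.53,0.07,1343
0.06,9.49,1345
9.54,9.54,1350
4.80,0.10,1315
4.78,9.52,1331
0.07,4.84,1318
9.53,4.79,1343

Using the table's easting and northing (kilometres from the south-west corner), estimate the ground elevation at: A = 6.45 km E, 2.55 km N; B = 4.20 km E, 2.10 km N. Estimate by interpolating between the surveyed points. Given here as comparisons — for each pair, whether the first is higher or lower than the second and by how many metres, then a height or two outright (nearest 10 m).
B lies higher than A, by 140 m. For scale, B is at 1360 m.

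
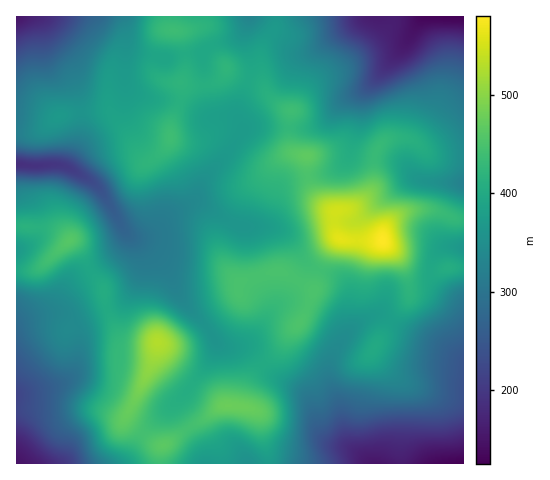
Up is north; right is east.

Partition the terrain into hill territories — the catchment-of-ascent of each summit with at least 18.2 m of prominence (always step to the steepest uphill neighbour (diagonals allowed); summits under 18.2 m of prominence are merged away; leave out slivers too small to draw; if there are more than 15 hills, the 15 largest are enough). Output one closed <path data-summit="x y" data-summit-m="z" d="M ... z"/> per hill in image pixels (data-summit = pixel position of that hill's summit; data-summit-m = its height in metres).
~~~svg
<path data-summit="383 241" data-summit-m="580" d="M463 16l-213 0-4 13 0 14 5 12 1 15-14 40 4 22-15 22-22 25-8 17-8 8-18 10-17 18-10 4-12 1 15 11 17 17 19 36 26 28 7 14 11 4 21 3 24 24 28 15 11 15 11 29 7 8 24 10 1 0-6-6-3-8-6-32-9-22-1-14 8-21 20-24 15-8 9-1 23 15 60 30z"/><path data-summit="158 342" data-summit-m="528" d="M126 233l-5 15-24 19-23 13-24 30-26 10-8 6 1 138 105 0 6-6 13-23 47-44 26-38 3-10-4-7-30-35-19-36-17-17z"/><path data-summit="171 137" data-summit-m="439" d="M104 16l-69 1 7 7 3 17 6 14 20 22 8 22 2 18-1 20-13 30 25 15 9 8 26 44 5 2 12 0 10-4 17-18 18-10 8-8 8-17 22-25 15-22-4-22 14-40-1-15-5-12 1-17-11 12-21 6-13 9-42 5-29-8-9-22-6-6z"/><path data-summit="375 347" data-summit-m="400" d="M381 315l-9 1-15 8-20 24-7 15 0 20 9 22 4 22 5 18 21 19 94 0 1-103-19-13-41-18z"/><path data-summit="228 405" data-summit-m="477" d="M217 343l-3 10-8 14-30 37 6 15 20 30 4 15 162-1-18-14-21-8-7-8-11-29-11-15-28-15-24-24-21-3z"/><path data-summit="69 241" data-summit-m="460" d="M56 164l-40 1 1 160 33-15 24-30 35-21 12-11 5-10 0-4-8-17-17-27-9-8-18-12z"/><path data-summit="174 31" data-summit-m="437" d="M248 16l-143 1 11 5 6 6 9 22 29 8 9 0 20-5 13 0 13-9 21-6 9-9 3-8z"/><path data-summit="164 445" data-summit-m="465" d="M176 401l-35 34-18 29 82-1-5-16-24-40z"/>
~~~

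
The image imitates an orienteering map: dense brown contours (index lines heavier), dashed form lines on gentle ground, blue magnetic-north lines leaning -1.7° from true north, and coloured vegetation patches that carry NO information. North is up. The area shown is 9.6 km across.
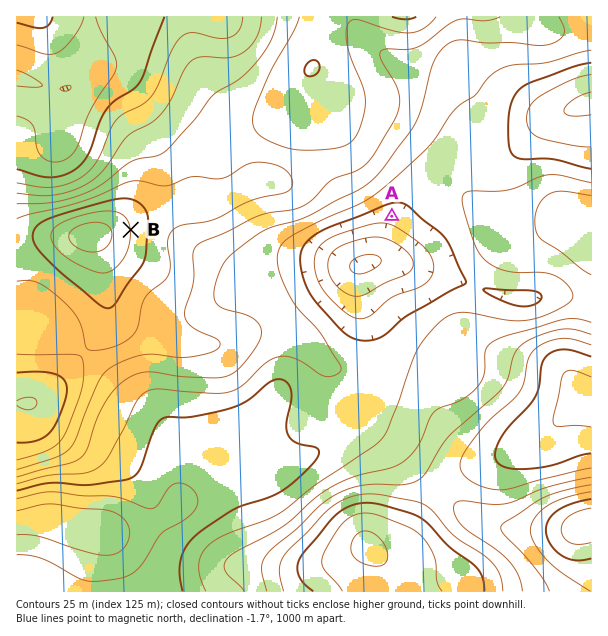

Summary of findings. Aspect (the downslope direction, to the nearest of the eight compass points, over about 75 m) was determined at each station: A S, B E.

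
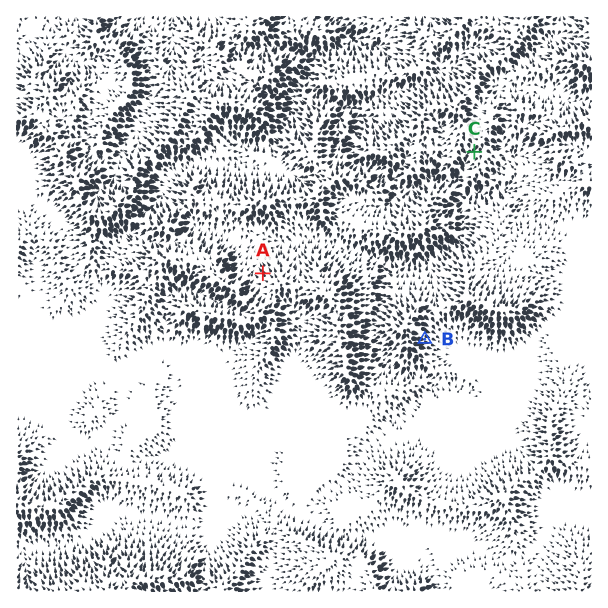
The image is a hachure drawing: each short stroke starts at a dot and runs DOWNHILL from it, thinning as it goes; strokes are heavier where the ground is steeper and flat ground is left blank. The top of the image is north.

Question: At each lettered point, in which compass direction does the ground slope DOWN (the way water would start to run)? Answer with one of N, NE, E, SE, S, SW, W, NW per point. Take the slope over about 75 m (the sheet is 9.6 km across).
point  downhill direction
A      NW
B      E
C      SW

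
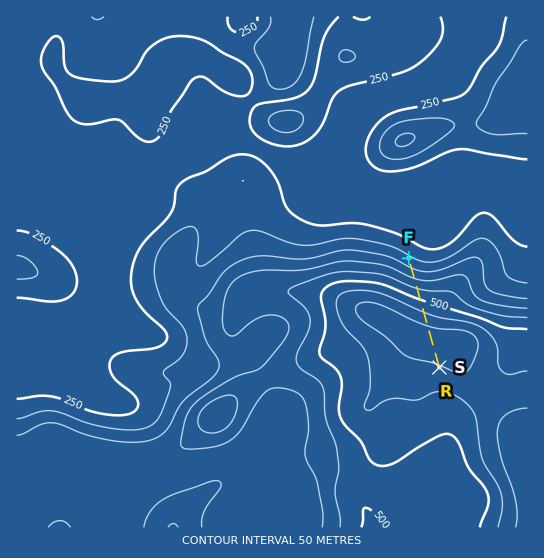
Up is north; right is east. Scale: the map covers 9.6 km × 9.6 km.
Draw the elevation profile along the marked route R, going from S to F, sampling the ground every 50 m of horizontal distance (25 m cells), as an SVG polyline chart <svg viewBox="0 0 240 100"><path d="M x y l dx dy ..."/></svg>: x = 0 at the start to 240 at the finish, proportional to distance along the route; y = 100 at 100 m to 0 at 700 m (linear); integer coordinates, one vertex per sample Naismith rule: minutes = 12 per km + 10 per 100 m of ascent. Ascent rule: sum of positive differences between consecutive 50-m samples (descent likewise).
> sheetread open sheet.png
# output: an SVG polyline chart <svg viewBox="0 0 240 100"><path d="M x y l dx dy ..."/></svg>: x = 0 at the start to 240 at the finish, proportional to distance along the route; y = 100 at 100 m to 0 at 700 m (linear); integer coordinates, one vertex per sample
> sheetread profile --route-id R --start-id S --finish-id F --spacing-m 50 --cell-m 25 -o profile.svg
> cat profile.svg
<svg viewBox="0 0 240 100"><path d="M0 17l6 0 5-1 6-1 6-1 5 0 6-1 5-1 6 0 6 0 5 0 6 0 6 1 5 0 6 1 6 1 5 2 6 1 5 1 6 2 6 2 5 1 6 2 6 2 5 1 6 2 6 2 5 2 6 1 5 2 6 2 6 2 5 2 6 3 6 2 5 2 6 2 6 2 5 2 6 2 5 2 6 1 6 2 3 1"/></svg>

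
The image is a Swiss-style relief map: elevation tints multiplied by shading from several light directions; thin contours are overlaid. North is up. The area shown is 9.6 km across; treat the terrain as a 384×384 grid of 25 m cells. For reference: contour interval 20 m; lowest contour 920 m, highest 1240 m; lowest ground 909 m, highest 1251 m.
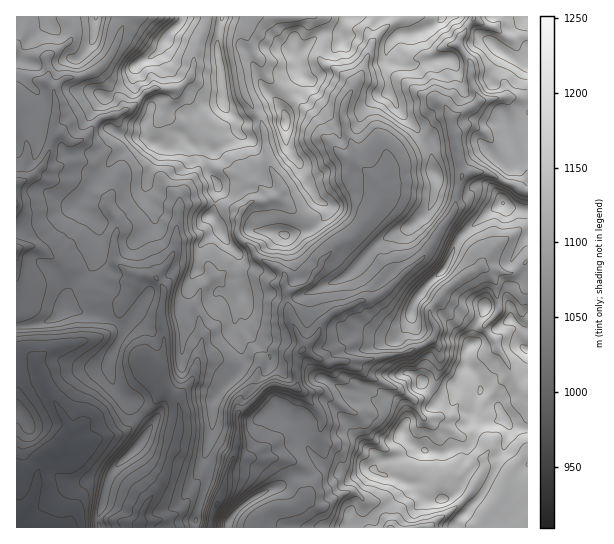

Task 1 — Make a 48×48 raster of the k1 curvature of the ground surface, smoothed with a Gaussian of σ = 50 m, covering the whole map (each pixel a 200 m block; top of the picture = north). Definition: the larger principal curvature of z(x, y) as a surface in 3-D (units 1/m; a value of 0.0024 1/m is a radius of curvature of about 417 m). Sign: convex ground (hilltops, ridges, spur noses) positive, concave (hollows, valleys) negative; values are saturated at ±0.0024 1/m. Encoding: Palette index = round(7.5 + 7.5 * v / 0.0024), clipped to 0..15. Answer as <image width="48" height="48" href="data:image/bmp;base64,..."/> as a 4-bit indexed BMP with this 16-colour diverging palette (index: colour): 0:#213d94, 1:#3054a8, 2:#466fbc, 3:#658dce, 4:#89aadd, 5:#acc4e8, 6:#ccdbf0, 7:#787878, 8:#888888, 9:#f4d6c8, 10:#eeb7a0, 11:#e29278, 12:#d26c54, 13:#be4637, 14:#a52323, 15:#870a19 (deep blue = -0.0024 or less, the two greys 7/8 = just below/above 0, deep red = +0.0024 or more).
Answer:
<image width="48" height="48" href="data:image/bmp;base64,Qk32BAAAAAAAAHYAAAAoAAAAMAAAADAAAAABAAQAAAAAAIAEAAATCwAAEwsAABAAAAAAAAAAlD0hAKhUMAC8b0YAzo1lAN2qiQDoxKwA8NvMAHh4eACIiIgAyNb0AKC37gB4kuIAVGzSADdGvgAjI6UAGQqHAIh4d3+Yh5mJ3K+3eJmaqrmaqKp5vHeIh4iIh4+pmKqYvov6eIh4h7qJmYupi8eIiIiIiHzIiHiZj3e/2HiHiKt4iYmsybqIiIiIiInneIiJjbeJ3rl3eaeYeJmIi4qYiIh4manoeIh4qdiYiaqYiauZqpiIeJioiIiJh4jNiIiIqdiYiIiIiZm6iHiIeJiZeIh4d3eN6JiIi7mKh4eJmJm5mYiZmJeKiJl4eHh33Zh3jKqLiIiJiHe7iIqpqah6h5qYeId3jciHert7mIiZeZqpu6iYiIl4p5qZiIiImeqHecubmIiIiJl4e8iIiYmZqqmIiXd5mK6Hect7yYmZiLh3eNqIiJiJmKiIiHd5mYuXicp5nJqpmomIice6mIiKd5iIiIiamYeXmbuKmsqImJmImZmpmImJh5iIiImaiIebiZq4uHuLvam6iIupqYmIiJiIiZmZh3eeiJiqjbyM2rp6zeyom5mIeZeJmZmqd3eeiJiKiqmbh4eIiaq3e6iIiZeIiIirdnieiIiJiph4qZq7mYfJeriImoeHd3eMl4mNiJiYmJqYmYiJvKmYmsuImcupiHiKqaiMiIiYiImKeZiIiau3qai6mZrMqqqpmJiriIiYiIeaiZmIibyJt4ycyHd5mYiHiZiqiJiJmIeYiIiYiL5qiHzI2IiImIiIiaibiJiJiJm5iJh4eJ+niau6t4h4iIiIiKiMp5iJiJiayomYh4v4iIipp5h4iIiIh4iZyIiJiaioisqImIjPqHiJiZmId4iYiIiHyYeaqXmYeIuYeYh7+IeJp5qIeIiYmYh3qXiriYmYeIi5h5h3+neIuIiIiIiYmYmHq3rYiqqYh4eMmZmHvnd3mqmIiIiYiZmImZ2Ly7u7l4h4uqqXj7h4eaiIiIiYiImIqquKmJiJyoh4iby4iduJiJiIiJmIiJmIm7iImIh4i6mIh3rKh5u6qoiIiYh4iJiHh7iIiIiJu6mId3ismIisypmYiJiHiZiHebqJmIeLqYiId3irmKe9lniYh4mIiJiYiMmIiYermHiIiHecqKvIiZmIiIiXeJeKmqh4iIi5moiIh4ismIeLqZqJiIiIeImImJh4h4q5iIeIh3e7iKq5iJmYqZmHiKqpmZmIqJ2Xh5iId3irh5qYiIioiHmJq6iJiIiaqJ2Hd6mXd3qbiKqIiIioiZnKipeJh3eZh66HiZqnd6uaiImJiIiYl6mHm6eIh4m5iK2YiomoismIeZmZiHiYiIqpaMiJiJuoeMqZiXmpnJh4ioeaiHiYiZq5mquIiJ2Hi5iZmHibq4h3ibioeImIqaqZqoiIiI2IqoiJmIeIqYiYmprKmIiJiIeJuomZeJ6IuIipqoh4uImZi3qoeaqavJh4zqiIiK2Jl4ioiImJuZmpnHiYqZh3qsmIisqYeMuJiJmYipqIuIiJupmbmImYl6yIeJuoeMqImZmaiKmYuYmYiLq5iIiZl42HiIrZd6x3eIqoqaiJiqq5l5uYiIiIiI6Ih4etmJ6IeIiId6mZmHeLu5ioiA=="/>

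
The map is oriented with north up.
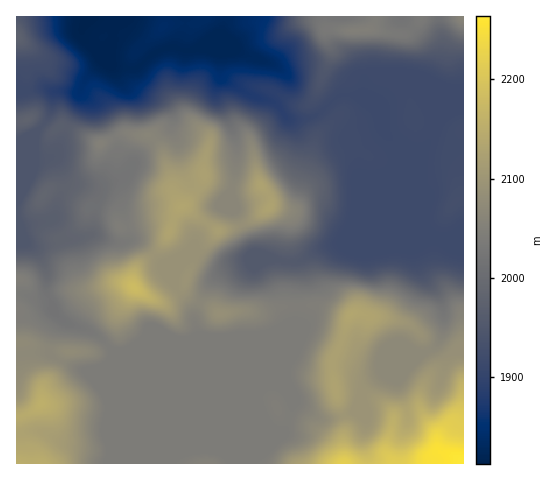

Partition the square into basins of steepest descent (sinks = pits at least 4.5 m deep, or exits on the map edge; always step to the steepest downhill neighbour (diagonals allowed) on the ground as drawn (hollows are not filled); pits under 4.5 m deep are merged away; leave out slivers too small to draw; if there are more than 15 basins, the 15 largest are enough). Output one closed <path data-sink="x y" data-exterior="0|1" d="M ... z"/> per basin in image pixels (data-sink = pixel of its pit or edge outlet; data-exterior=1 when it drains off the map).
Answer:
<path data-sink="90 17" data-exterior="1" d="M463 16l-42 0-3 6-14 13-33-6 4-8 0-5-359 1 1 447 447-1z"/><path data-sink="402 17" data-exterior="1" d="M420 16l-44 0-1 5-4 7 33 7 14-13z"/>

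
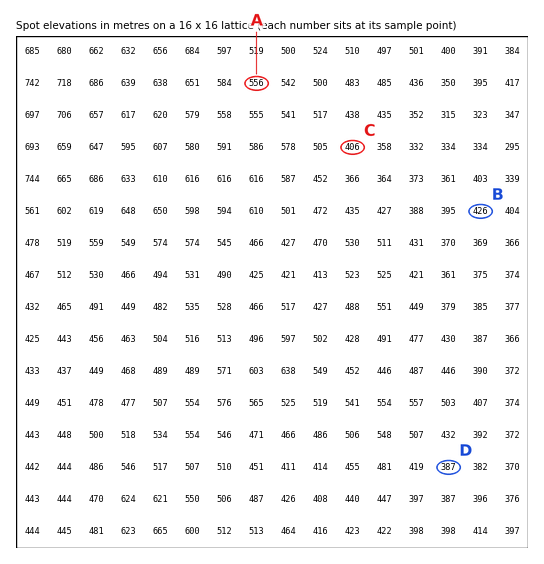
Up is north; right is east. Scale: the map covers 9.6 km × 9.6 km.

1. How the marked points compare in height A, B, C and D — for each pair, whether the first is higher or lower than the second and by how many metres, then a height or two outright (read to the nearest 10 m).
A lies higher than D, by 170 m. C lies lower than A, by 150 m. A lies higher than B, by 130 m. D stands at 390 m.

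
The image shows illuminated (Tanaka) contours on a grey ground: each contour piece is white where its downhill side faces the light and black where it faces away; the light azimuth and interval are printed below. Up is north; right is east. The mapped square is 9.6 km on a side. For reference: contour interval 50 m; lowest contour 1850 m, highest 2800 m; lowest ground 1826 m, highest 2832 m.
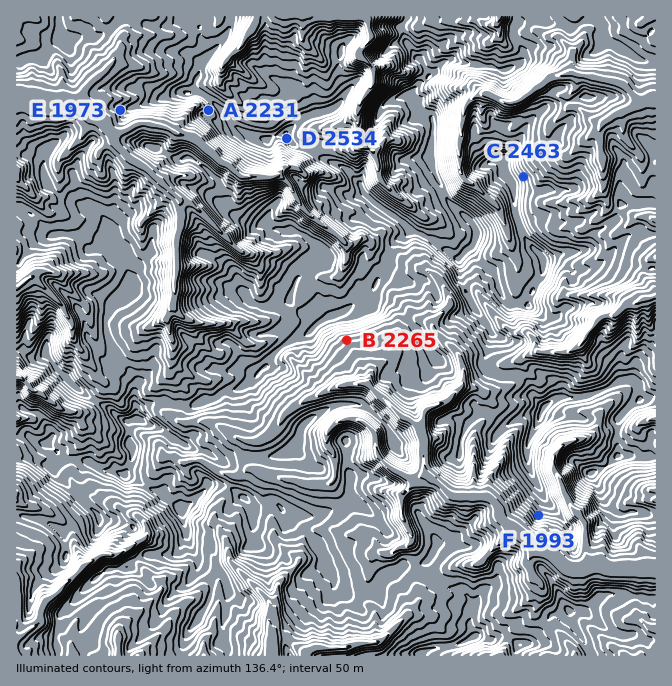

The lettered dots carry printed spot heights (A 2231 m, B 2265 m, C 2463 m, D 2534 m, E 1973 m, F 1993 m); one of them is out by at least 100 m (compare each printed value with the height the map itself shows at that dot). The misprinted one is F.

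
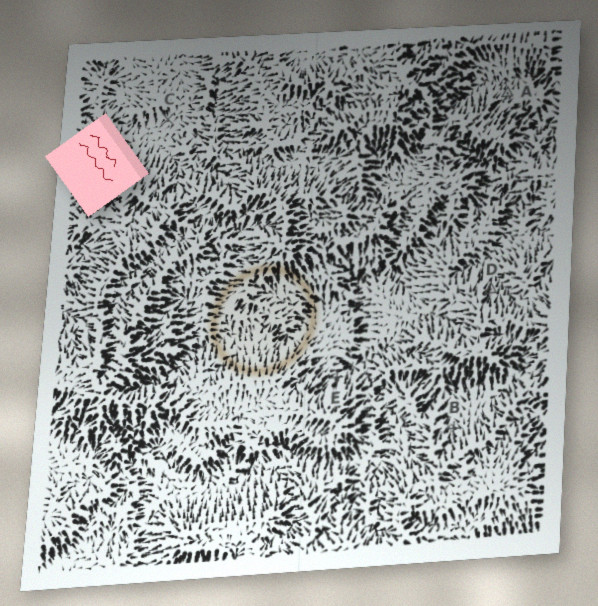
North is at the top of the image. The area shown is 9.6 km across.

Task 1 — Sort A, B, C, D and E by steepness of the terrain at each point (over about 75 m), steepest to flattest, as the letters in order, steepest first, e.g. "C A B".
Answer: D B E A C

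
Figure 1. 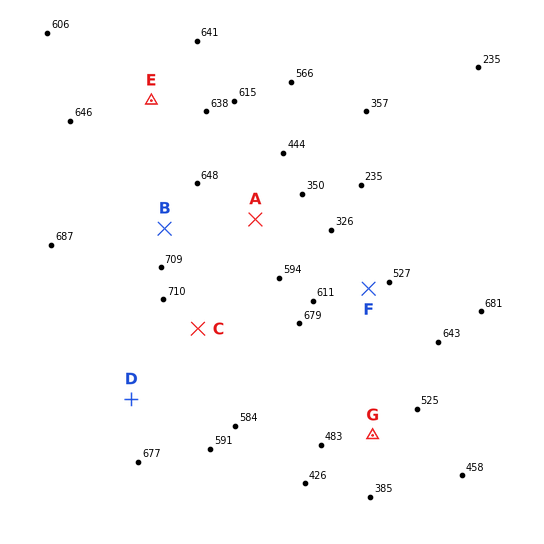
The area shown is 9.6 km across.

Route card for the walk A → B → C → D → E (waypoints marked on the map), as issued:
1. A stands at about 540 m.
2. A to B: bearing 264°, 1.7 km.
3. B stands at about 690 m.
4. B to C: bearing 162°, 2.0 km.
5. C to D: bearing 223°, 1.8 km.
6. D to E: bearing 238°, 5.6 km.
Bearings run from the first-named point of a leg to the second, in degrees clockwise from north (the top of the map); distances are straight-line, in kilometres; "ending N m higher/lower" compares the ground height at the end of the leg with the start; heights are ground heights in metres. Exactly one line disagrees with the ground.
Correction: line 6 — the bearing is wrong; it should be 004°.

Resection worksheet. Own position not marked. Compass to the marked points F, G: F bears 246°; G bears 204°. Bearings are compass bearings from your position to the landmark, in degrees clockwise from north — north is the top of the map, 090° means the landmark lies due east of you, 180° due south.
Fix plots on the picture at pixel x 455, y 250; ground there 530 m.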